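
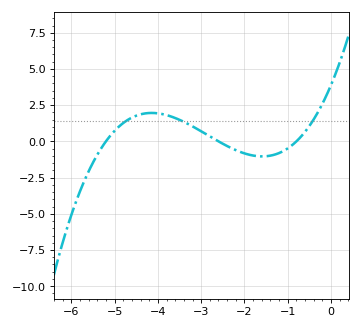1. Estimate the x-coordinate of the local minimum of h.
-1.59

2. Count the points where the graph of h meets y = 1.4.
3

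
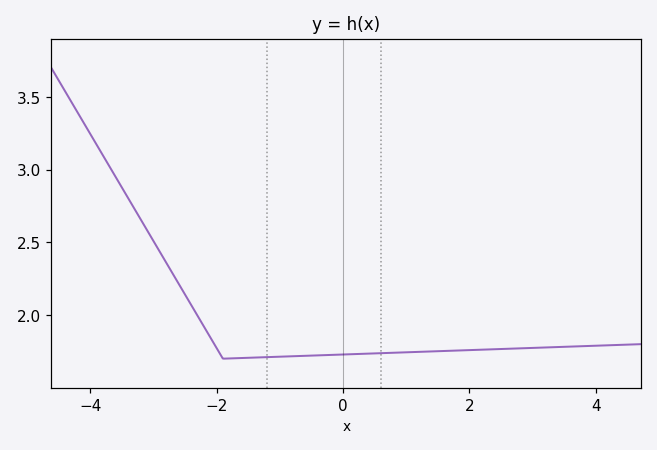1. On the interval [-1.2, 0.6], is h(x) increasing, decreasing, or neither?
increasing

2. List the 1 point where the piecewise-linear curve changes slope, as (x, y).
(-1.9, 1.7)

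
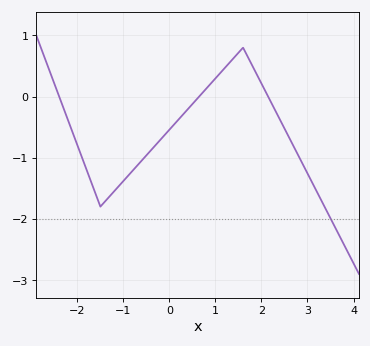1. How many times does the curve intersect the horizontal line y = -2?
1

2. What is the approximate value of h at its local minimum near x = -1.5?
-1.8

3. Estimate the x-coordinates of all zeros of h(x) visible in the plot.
-2.4, 0.646, 2.14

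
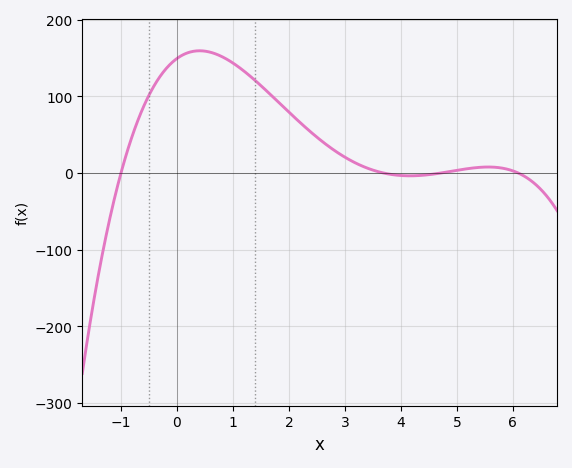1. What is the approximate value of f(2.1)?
70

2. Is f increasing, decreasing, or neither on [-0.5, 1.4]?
neither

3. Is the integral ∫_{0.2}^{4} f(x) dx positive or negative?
positive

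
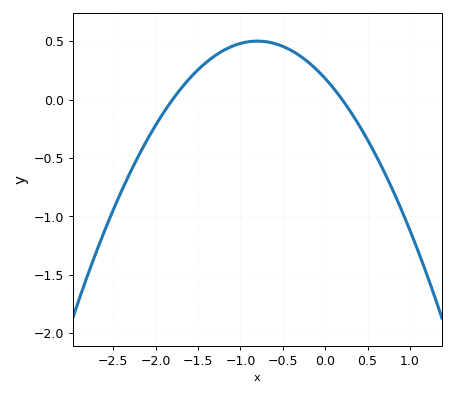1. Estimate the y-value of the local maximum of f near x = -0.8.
0.5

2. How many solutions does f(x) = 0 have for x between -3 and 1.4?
2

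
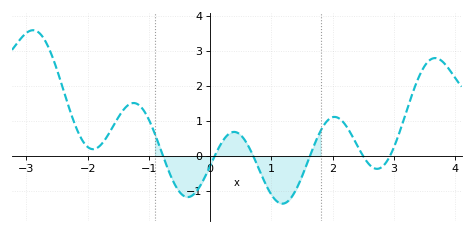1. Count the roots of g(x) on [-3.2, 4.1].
6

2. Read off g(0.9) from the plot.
-0.8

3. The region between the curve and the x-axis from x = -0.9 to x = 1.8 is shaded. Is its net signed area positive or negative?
negative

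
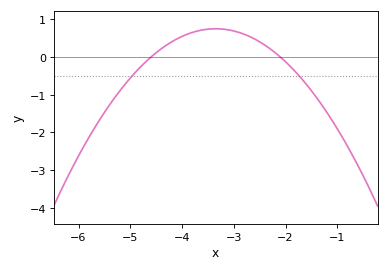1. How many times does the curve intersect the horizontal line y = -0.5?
2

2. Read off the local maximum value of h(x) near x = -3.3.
0.7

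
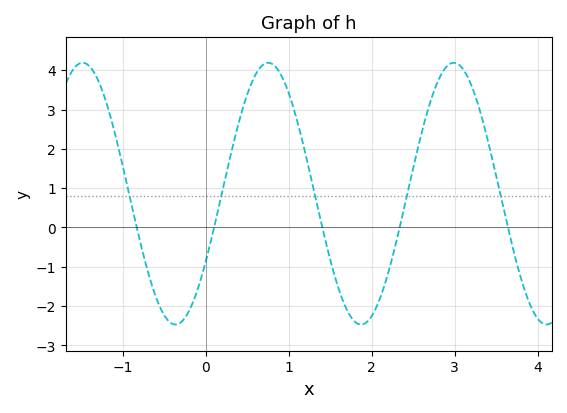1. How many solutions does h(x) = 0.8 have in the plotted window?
5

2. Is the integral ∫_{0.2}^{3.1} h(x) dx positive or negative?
positive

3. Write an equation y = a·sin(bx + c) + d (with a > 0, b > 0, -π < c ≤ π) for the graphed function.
y = 3.33sin(2.81x - 0.542) + 0.86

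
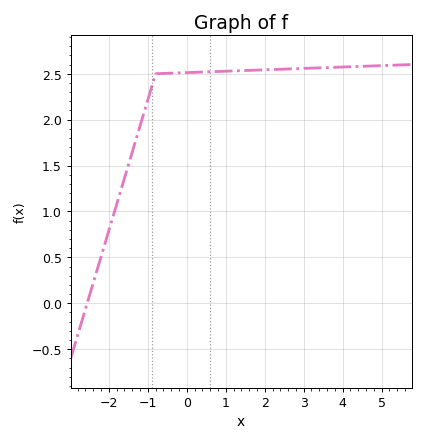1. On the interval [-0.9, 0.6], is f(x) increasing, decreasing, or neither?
increasing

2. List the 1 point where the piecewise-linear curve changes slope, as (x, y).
(-0.8, 2.5)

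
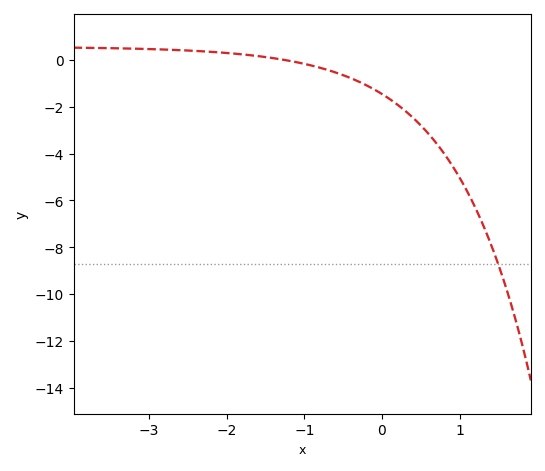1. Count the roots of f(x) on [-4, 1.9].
1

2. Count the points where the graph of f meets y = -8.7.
1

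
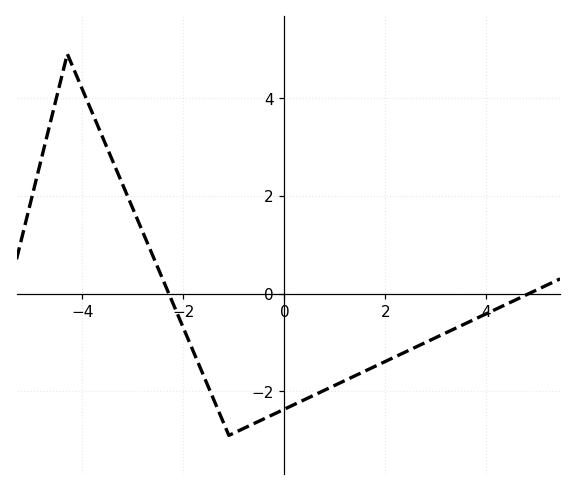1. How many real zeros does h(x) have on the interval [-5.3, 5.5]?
2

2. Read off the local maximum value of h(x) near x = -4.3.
4.8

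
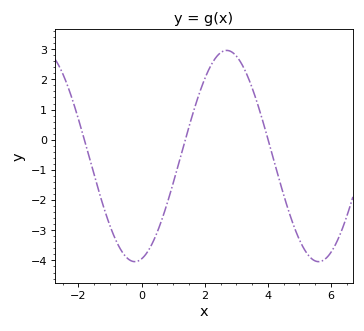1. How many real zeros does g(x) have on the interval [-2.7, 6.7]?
3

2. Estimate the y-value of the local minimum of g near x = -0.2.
-4.04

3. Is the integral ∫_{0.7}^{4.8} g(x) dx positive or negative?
positive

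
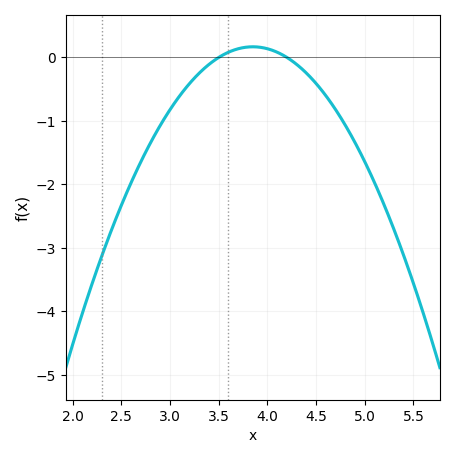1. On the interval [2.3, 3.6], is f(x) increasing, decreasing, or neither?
increasing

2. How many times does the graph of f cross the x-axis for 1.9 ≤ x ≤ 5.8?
2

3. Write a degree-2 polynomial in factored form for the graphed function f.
y = -1.37(x - 3.5)(x - 4.2)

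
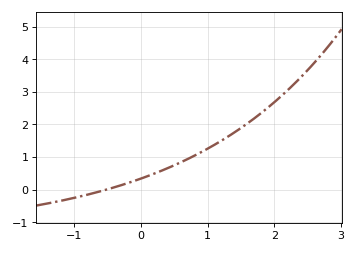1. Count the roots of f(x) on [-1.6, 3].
1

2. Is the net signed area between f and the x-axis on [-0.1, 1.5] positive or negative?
positive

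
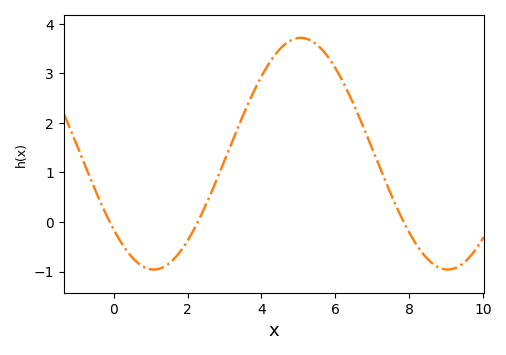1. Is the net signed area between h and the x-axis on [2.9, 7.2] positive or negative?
positive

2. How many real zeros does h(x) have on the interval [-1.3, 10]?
3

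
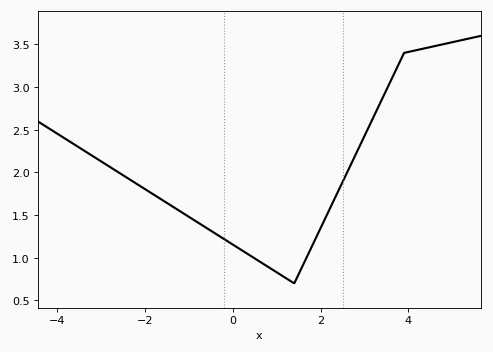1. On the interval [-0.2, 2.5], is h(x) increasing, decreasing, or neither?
neither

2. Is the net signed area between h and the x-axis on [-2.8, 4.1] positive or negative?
positive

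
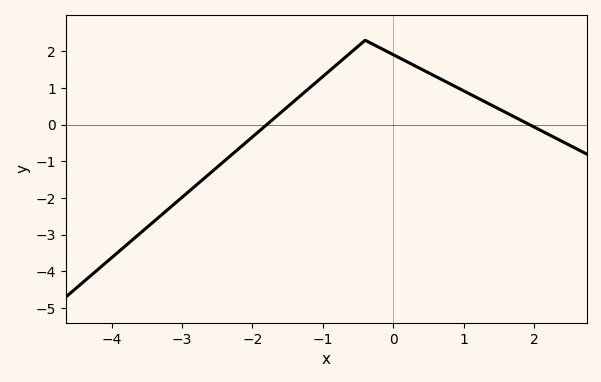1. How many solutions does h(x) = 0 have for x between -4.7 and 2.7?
2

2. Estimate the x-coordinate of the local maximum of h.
-0.398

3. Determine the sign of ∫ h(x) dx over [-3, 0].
positive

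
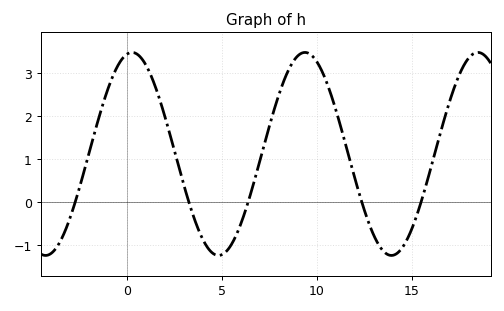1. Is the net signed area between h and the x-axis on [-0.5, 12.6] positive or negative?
positive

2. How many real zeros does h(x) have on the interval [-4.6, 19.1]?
5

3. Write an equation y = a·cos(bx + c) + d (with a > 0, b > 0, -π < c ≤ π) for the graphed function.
y = 2.36cos(0.69x - 0.182) + 1.12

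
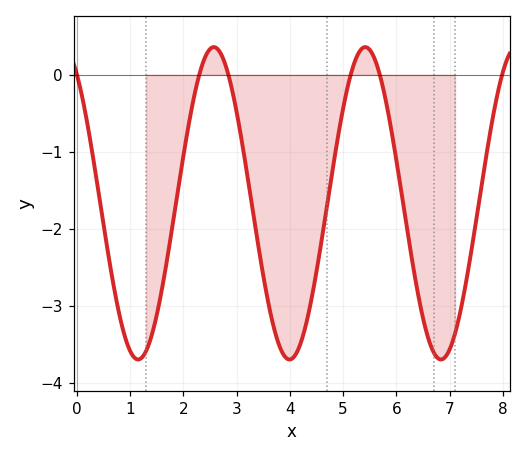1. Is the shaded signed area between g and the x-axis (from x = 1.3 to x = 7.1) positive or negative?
negative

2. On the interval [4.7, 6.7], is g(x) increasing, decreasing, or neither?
neither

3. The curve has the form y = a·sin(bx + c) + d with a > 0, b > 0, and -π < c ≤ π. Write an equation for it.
y = 2.03sin(2.21x + 2.17) - 1.67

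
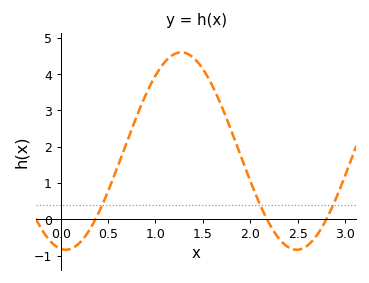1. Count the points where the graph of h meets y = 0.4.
3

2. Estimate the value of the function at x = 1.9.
1.7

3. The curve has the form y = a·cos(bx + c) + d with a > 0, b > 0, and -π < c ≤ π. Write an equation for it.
y = 2.72cos(2.6x + 3) + 1.88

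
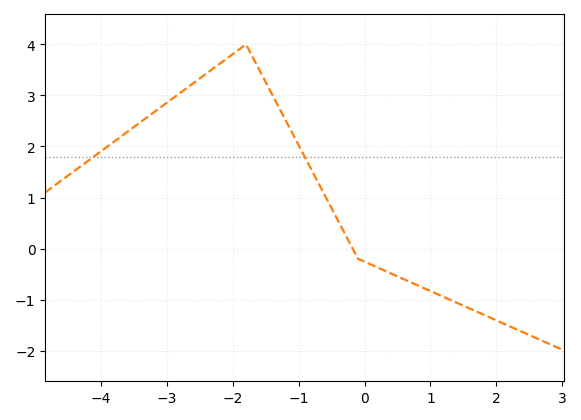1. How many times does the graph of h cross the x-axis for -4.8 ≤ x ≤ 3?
1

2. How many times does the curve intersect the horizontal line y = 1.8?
2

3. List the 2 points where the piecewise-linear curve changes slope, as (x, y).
(-1.8, 4); (-0.1, -0.2)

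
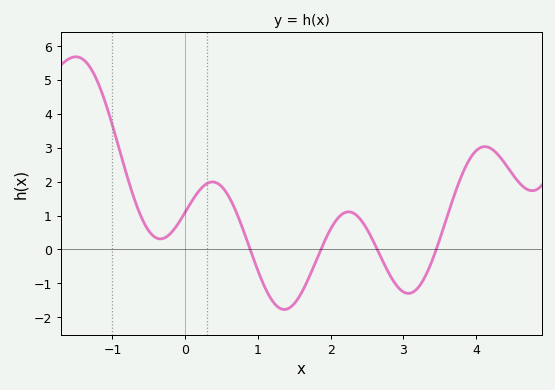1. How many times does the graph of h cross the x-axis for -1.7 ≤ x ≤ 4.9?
4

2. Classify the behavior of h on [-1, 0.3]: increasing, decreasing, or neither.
neither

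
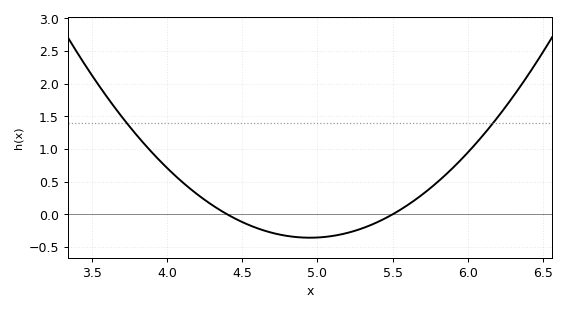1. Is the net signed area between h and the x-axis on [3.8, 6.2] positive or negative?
positive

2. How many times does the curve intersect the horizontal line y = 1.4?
2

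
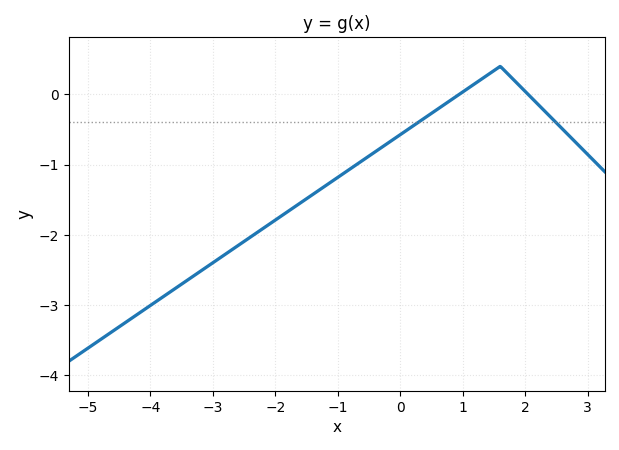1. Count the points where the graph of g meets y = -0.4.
2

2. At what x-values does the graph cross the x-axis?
1, 2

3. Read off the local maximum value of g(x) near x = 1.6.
0.4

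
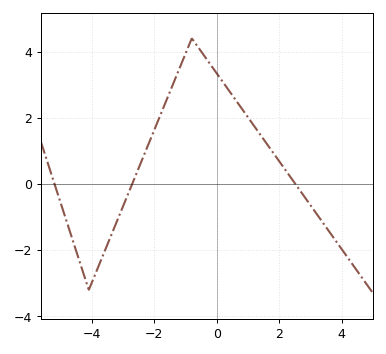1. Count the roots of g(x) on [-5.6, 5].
3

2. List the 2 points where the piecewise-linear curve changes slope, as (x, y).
(-4.1, -3.2); (-0.8, 4.4)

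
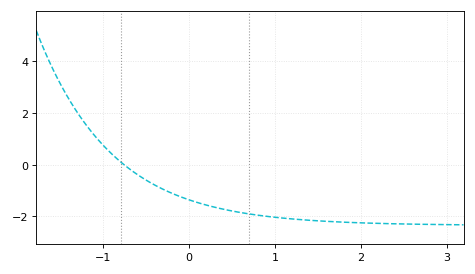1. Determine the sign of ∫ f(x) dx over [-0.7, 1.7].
negative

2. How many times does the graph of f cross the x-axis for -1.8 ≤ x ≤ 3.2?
1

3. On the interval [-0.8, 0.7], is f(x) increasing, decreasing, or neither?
decreasing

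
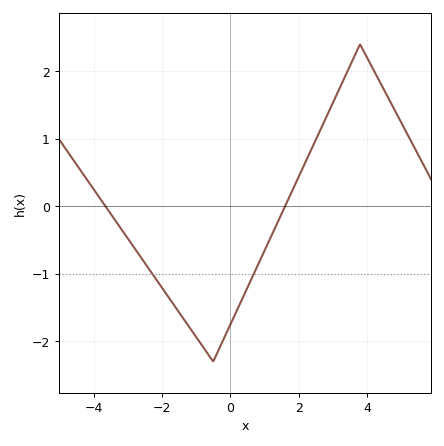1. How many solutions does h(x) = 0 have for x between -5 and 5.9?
2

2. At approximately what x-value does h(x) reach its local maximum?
3.8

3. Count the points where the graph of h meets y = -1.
2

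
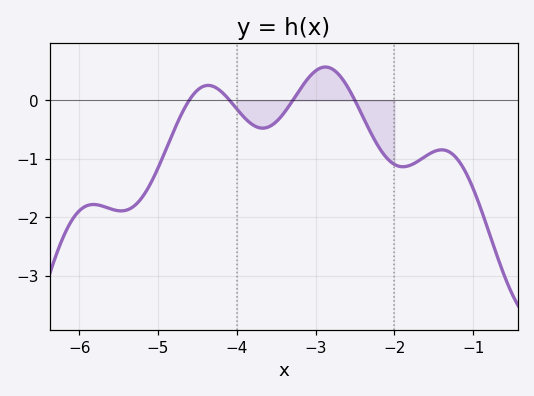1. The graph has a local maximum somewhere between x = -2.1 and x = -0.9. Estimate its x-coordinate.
-1.4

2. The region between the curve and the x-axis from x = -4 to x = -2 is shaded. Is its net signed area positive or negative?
negative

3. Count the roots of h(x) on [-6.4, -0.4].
4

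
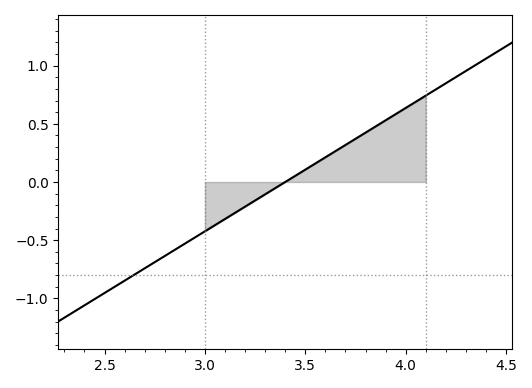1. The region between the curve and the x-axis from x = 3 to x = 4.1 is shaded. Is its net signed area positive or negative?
positive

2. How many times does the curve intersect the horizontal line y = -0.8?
1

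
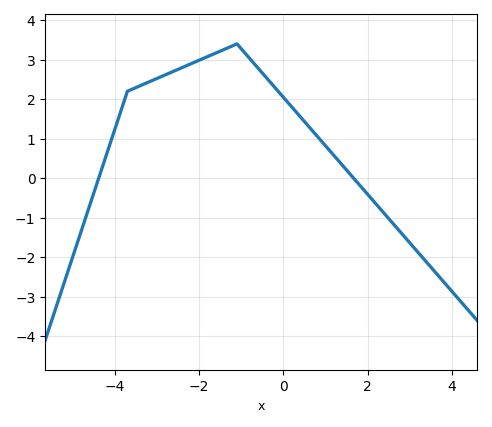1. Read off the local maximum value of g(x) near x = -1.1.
3.4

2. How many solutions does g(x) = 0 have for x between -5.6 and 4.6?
2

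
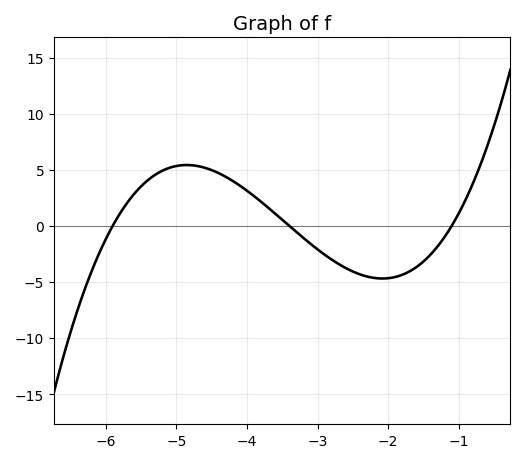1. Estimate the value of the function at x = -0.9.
2.38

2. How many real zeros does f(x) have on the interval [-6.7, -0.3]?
3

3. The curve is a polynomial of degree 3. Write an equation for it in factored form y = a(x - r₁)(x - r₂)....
y = 0.95(x + 5.9)(x + 3.4)(x + 1.1)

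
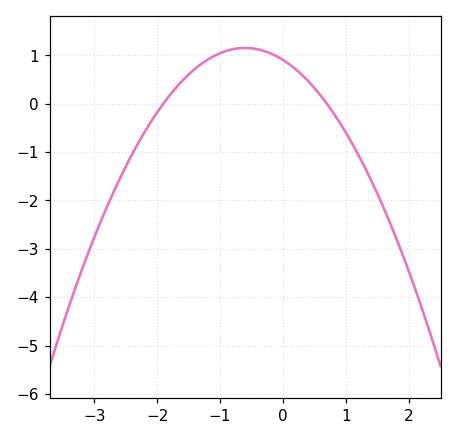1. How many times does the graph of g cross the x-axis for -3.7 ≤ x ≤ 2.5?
2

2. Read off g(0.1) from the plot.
0.8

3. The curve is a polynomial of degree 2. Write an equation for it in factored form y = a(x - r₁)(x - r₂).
y = -0.68(x + 1.9)(x - 0.7)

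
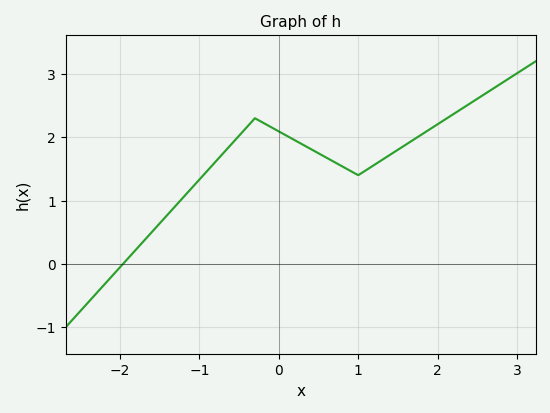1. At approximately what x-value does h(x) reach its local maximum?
-0.3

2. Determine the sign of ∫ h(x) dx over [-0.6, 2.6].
positive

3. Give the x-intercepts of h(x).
-2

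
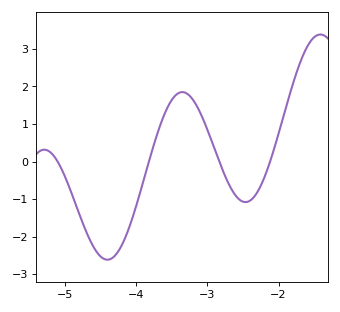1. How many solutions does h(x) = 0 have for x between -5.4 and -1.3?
4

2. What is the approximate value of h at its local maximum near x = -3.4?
1.85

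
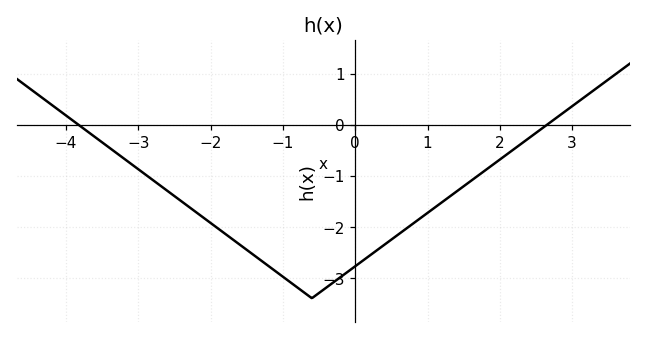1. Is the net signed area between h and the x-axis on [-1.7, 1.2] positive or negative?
negative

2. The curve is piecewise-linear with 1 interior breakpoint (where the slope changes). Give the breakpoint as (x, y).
(-0.6, -3.4)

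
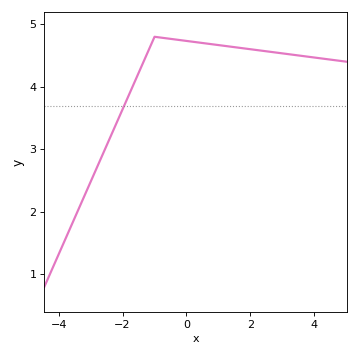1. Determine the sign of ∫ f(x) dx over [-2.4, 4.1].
positive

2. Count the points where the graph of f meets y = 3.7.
1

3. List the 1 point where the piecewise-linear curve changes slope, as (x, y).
(-1, 4.8)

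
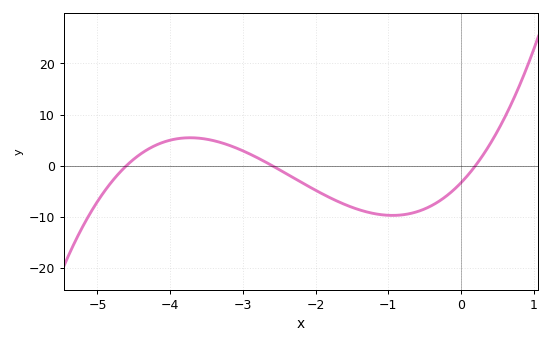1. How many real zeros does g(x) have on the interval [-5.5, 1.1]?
3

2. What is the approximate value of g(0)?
-3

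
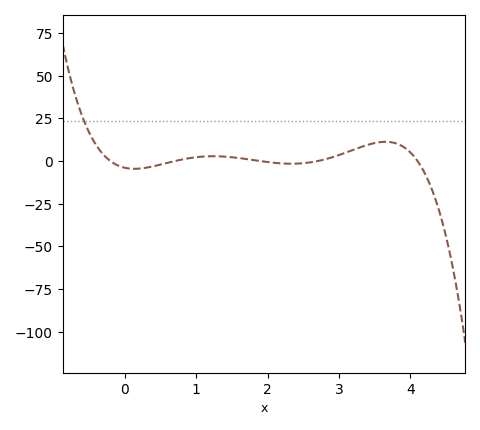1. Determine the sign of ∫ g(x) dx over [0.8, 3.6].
positive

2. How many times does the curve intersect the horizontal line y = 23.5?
1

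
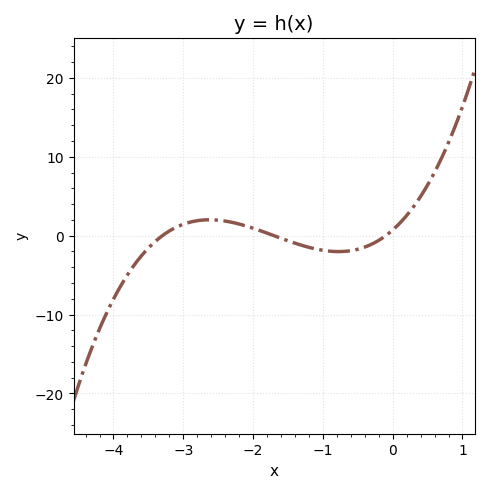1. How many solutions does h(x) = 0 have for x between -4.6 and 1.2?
3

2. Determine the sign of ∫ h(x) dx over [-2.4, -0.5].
negative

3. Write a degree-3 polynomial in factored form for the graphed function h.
y = 1.28(x + 3.3)(x + 1.7)(x + 0.1)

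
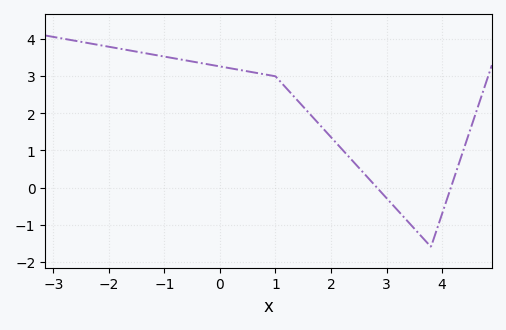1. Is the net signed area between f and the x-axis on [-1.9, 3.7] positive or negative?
positive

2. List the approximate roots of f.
2.83, 4.16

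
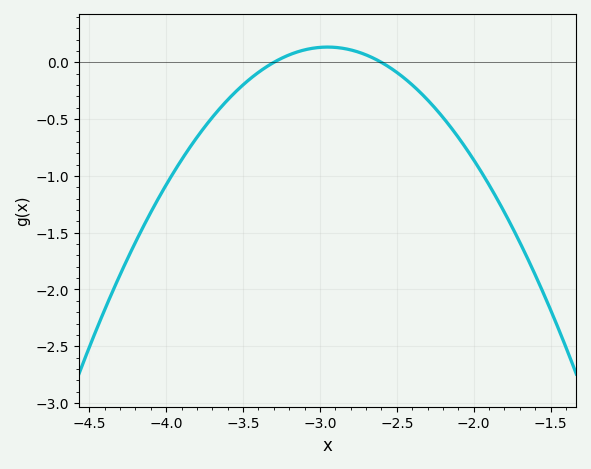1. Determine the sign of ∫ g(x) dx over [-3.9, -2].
negative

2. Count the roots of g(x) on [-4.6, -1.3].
2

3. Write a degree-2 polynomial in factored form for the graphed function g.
y = -1.1(x + 3.3)(x + 2.6)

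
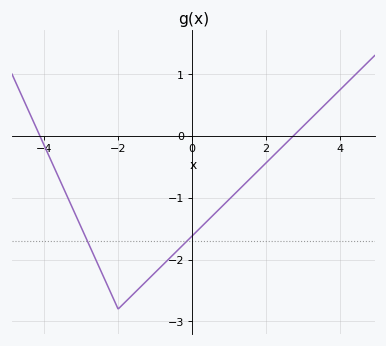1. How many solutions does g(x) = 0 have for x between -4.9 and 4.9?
2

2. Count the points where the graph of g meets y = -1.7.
2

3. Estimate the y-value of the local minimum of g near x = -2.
-2.8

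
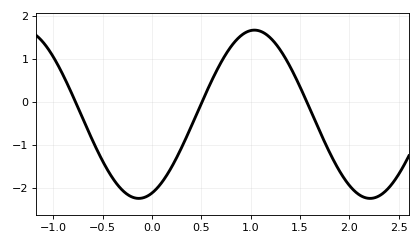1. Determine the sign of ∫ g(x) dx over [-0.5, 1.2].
negative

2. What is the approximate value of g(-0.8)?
0.1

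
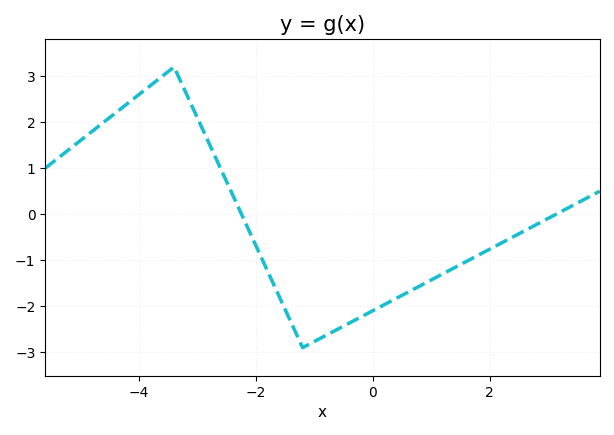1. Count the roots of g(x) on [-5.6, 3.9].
2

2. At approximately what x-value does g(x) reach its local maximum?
-3.4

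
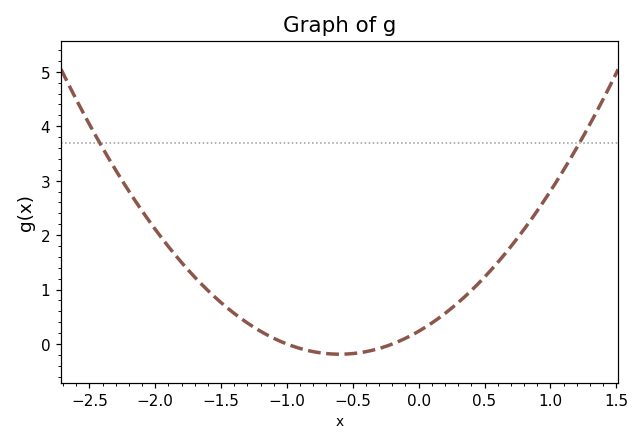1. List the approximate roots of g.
-1, -0.2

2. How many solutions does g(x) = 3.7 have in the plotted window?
2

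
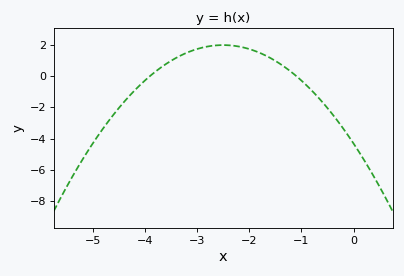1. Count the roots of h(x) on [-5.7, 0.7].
2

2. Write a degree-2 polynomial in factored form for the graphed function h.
y = -1.01(x + 3.9)(x + 1.1)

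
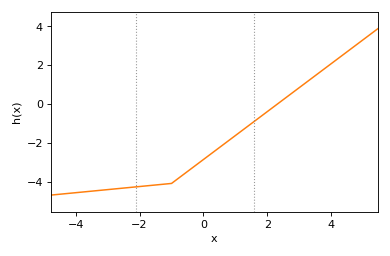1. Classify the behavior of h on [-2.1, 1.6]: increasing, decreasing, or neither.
increasing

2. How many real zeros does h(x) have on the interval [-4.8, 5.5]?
1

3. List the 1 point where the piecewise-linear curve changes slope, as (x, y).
(-1, -4.1)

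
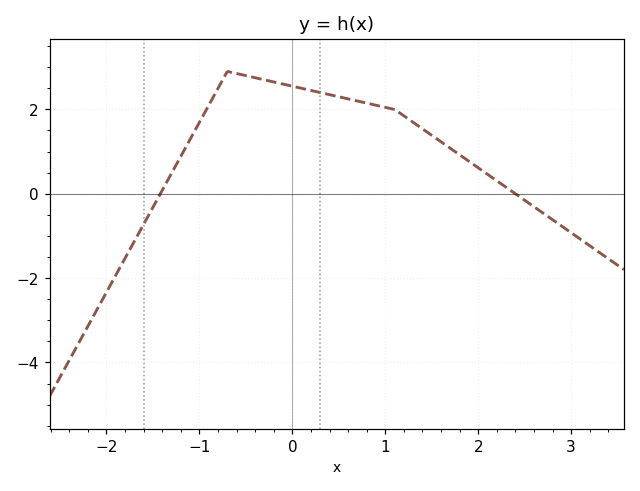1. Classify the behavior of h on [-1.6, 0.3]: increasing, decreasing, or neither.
neither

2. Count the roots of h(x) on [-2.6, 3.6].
2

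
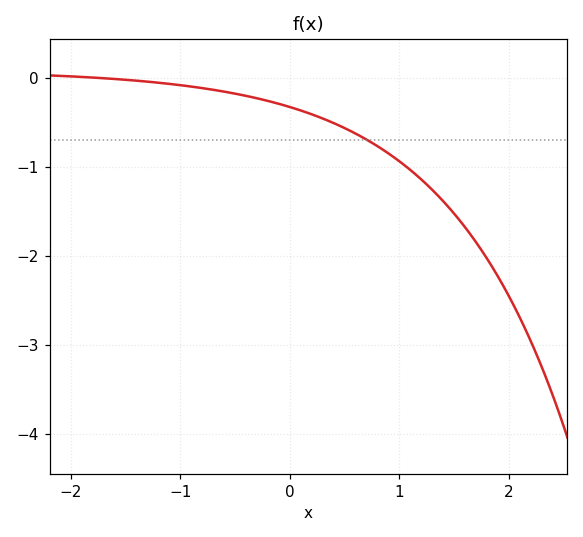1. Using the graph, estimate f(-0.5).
-0.2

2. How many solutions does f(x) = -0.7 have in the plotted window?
1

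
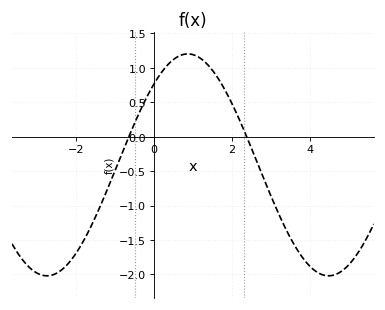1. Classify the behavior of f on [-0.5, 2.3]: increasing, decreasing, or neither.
neither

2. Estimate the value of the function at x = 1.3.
1.09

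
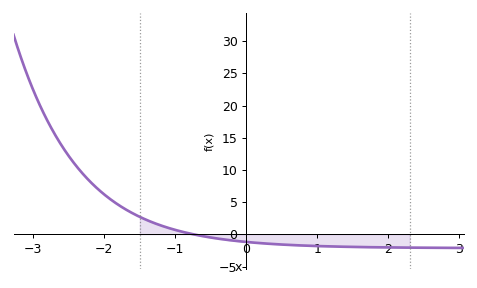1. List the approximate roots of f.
-0.747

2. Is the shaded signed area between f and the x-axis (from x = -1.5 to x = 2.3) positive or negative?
negative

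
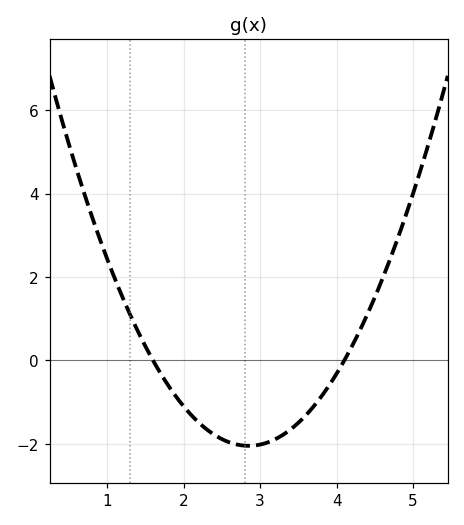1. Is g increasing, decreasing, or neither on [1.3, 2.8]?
decreasing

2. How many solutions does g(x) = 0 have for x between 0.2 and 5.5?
2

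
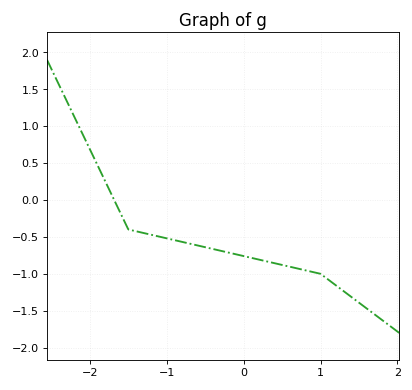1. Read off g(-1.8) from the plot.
0.25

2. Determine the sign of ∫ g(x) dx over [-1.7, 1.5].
negative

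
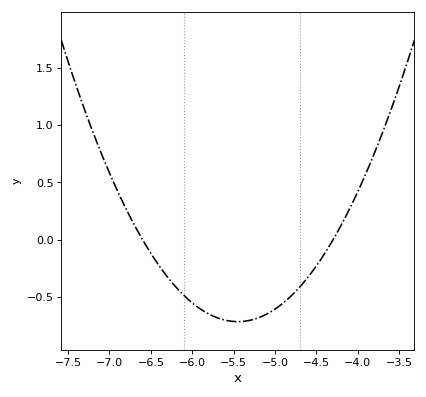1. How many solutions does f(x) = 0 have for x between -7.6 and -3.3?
2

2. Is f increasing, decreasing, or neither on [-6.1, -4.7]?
neither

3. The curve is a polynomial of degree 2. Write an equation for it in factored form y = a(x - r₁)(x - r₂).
y = 0.54(x + 6.6)(x + 4.3)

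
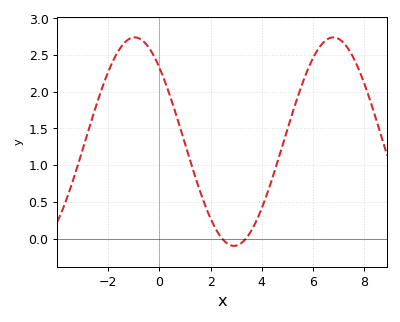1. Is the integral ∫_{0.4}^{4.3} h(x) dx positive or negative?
positive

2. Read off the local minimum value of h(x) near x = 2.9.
-0.1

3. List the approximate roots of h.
2.4, 3.4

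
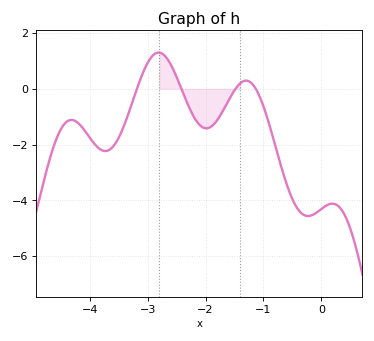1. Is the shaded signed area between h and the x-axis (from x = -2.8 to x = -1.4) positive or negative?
negative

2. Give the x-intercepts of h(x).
-3.19, -2.42, -1.48, -1.13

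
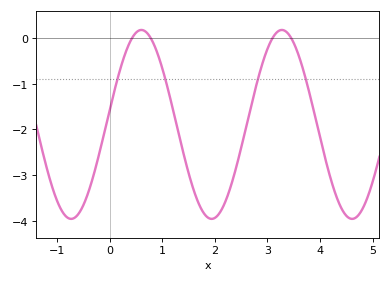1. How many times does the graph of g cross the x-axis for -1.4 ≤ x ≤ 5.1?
4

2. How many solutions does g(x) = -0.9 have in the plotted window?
4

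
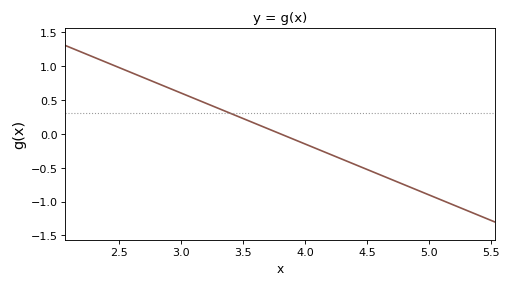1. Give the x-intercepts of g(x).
3.8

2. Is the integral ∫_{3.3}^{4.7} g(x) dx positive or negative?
negative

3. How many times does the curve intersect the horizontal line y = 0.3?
1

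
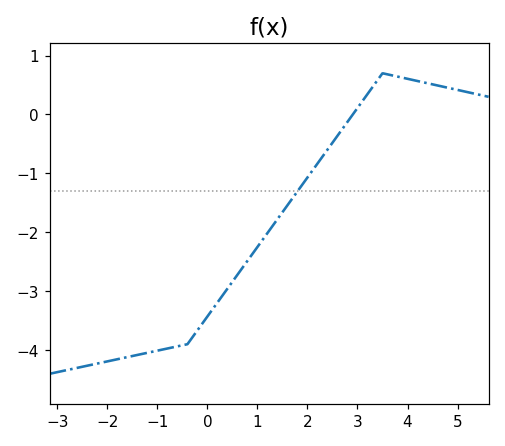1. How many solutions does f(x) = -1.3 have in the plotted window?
1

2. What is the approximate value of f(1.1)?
-2.1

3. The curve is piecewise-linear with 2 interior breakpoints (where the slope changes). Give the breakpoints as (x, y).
(-0.4, -3.9); (3.5, 0.7)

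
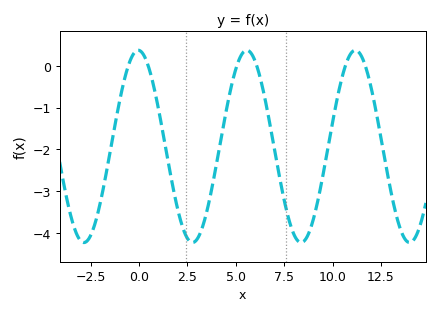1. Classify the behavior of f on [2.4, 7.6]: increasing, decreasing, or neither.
neither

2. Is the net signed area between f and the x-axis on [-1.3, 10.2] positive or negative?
negative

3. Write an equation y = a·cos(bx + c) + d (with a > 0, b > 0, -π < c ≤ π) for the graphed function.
y = 2.3cos(1.1x + 0.05) - 1.93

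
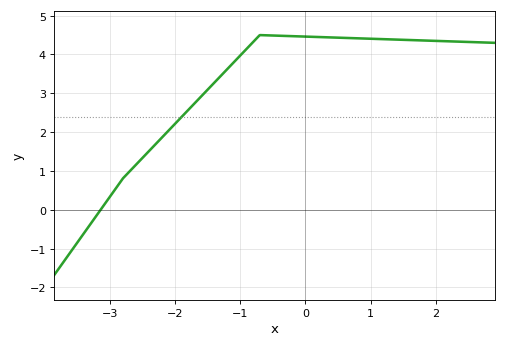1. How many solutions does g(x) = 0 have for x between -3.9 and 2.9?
1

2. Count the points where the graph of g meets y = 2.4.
1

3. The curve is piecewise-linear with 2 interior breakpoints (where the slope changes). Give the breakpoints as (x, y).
(-2.8, 0.8); (-0.7, 4.5)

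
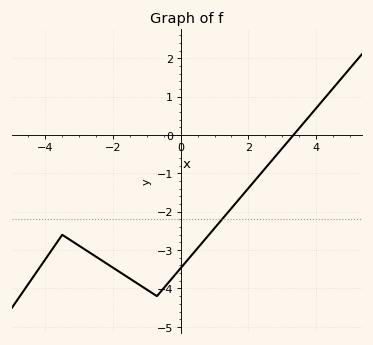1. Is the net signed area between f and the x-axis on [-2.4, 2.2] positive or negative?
negative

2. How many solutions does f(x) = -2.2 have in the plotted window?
1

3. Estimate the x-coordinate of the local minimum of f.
-0.699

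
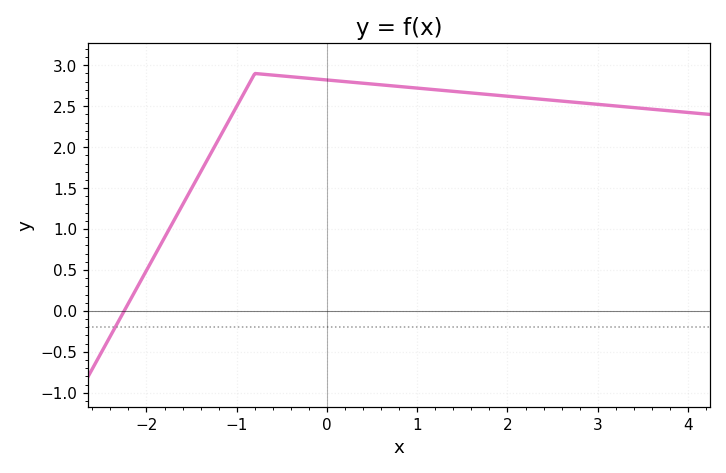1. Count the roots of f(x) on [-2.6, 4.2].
1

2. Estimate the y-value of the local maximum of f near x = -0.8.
2.9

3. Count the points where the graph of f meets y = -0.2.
1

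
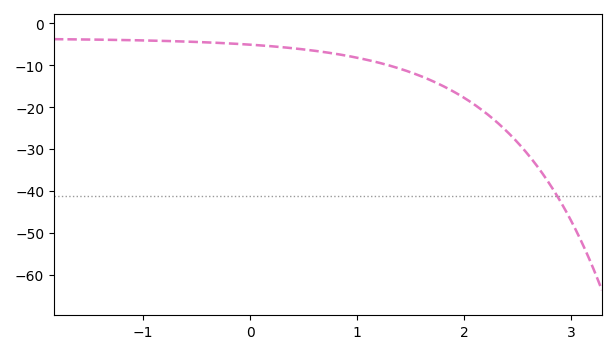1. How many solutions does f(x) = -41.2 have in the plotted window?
1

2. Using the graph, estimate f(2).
-17.7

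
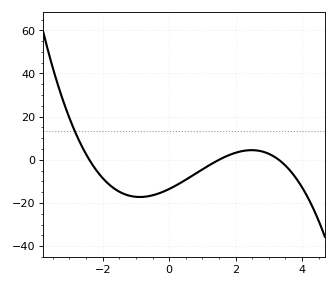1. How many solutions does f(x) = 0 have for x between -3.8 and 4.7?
3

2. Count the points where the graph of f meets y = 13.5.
1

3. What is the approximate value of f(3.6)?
-4.31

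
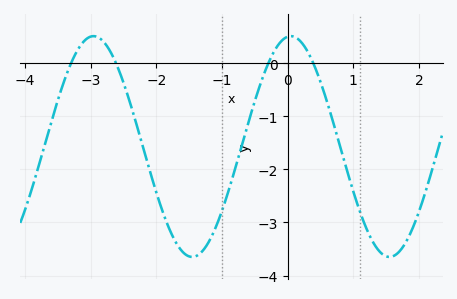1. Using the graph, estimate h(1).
-2.42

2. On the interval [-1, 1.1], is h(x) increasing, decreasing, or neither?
neither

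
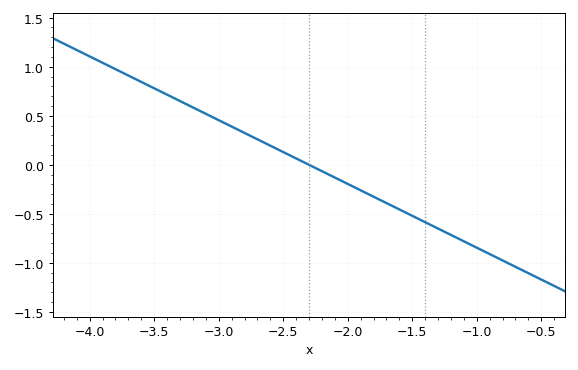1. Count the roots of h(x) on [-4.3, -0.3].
1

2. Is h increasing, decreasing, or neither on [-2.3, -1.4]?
decreasing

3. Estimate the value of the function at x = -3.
0.455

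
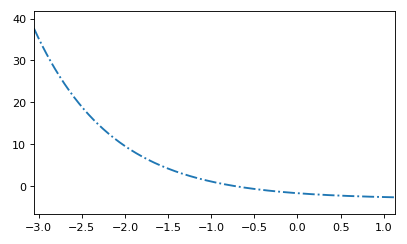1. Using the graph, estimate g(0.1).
-2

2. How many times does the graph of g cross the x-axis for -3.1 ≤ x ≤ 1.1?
1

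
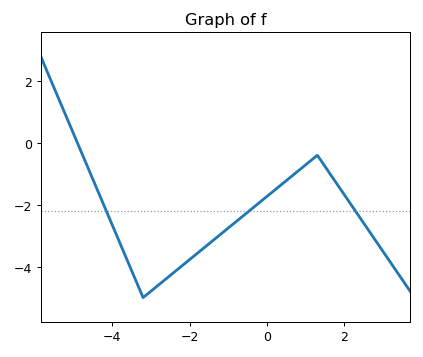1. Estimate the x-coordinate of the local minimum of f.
-3.2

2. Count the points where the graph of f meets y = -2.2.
3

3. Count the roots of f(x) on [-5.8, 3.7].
1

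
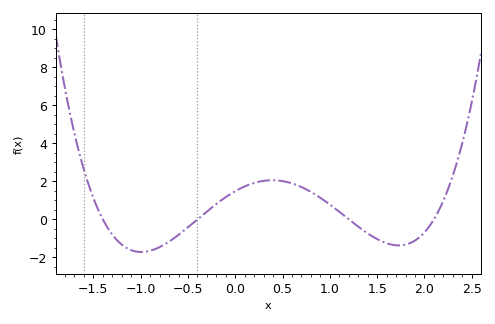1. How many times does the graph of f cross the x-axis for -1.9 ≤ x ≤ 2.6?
4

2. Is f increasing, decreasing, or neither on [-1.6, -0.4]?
neither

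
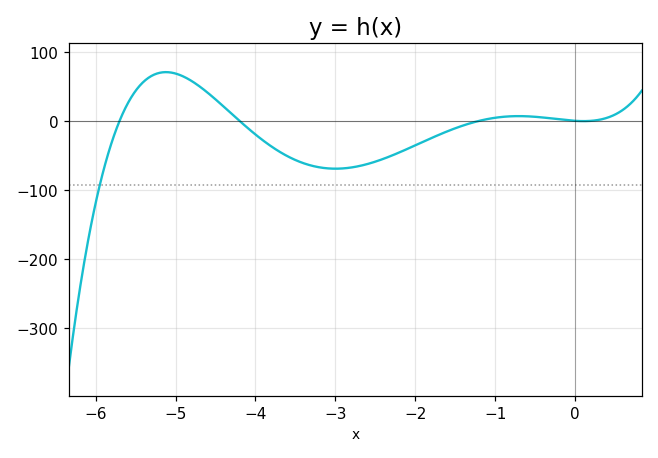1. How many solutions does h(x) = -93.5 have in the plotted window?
1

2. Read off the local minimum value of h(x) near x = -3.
-70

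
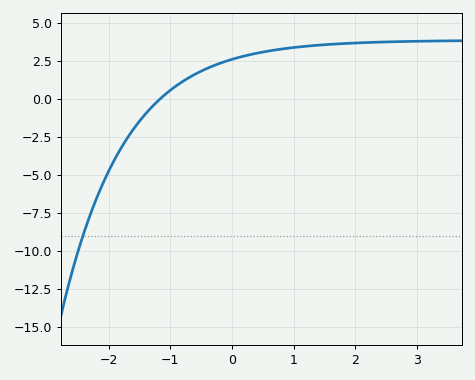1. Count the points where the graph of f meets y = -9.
1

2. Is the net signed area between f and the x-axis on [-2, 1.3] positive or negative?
positive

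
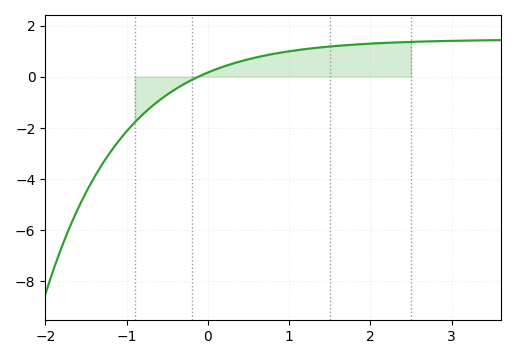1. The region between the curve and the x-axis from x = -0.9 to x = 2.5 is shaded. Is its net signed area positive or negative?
positive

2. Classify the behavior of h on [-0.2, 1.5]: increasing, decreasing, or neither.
increasing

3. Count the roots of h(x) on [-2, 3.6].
1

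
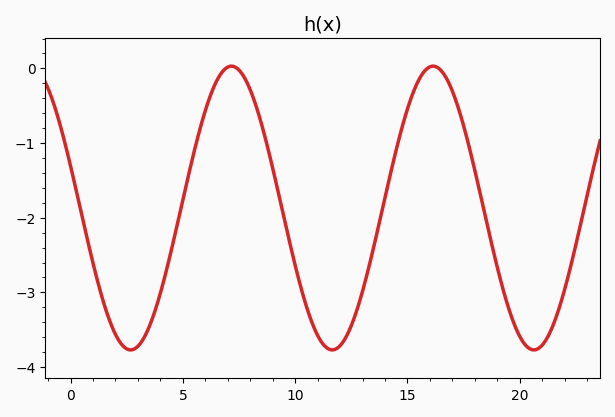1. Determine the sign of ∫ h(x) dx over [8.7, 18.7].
negative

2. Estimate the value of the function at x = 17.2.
-0.472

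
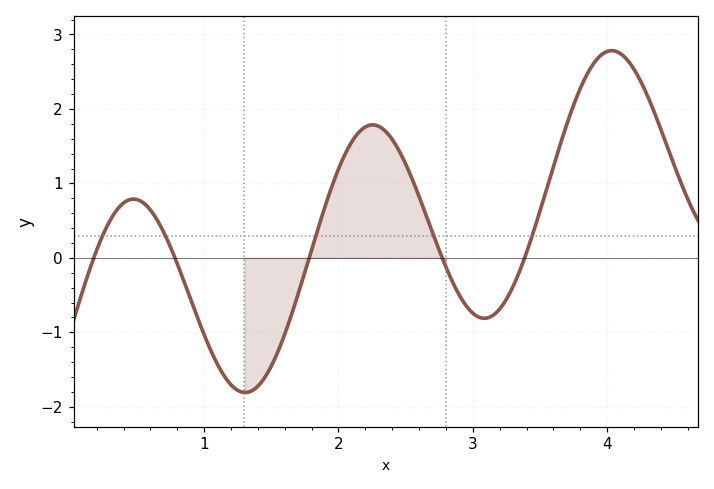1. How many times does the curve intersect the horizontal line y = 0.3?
5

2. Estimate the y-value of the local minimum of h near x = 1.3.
-1.8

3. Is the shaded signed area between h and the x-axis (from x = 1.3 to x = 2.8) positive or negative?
positive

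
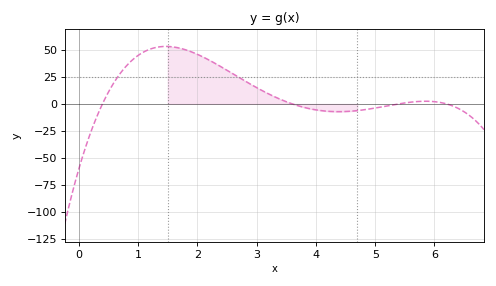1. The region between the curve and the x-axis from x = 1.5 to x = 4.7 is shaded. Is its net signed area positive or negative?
positive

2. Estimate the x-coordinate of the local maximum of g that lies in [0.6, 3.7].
1.47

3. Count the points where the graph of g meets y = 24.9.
2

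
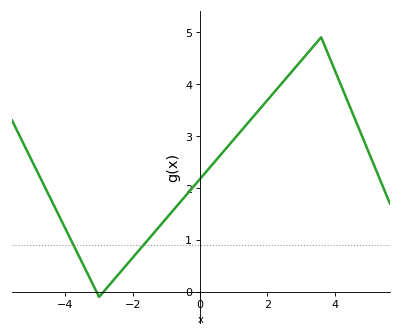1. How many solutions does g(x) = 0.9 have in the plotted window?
2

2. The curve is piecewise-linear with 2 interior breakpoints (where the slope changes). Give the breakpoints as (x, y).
(-3, -0.1); (3.6, 4.9)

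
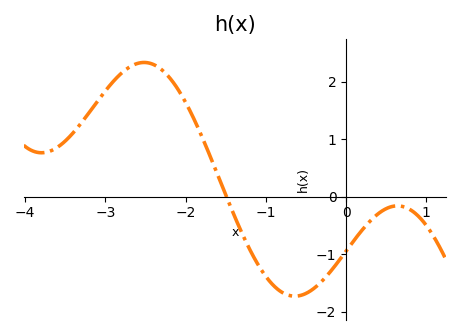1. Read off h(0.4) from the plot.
-0.3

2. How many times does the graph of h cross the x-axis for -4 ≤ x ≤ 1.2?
1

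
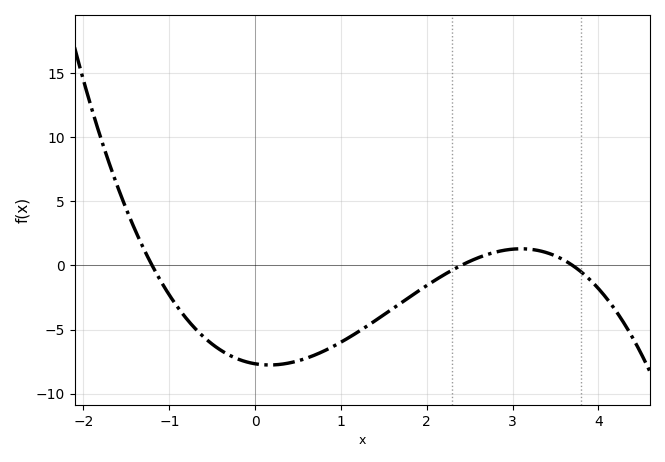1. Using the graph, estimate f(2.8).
1.04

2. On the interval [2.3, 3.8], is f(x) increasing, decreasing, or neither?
neither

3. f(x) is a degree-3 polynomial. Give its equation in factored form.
y = -0.72(x + 1.2)(x - 2.4)(x - 3.7)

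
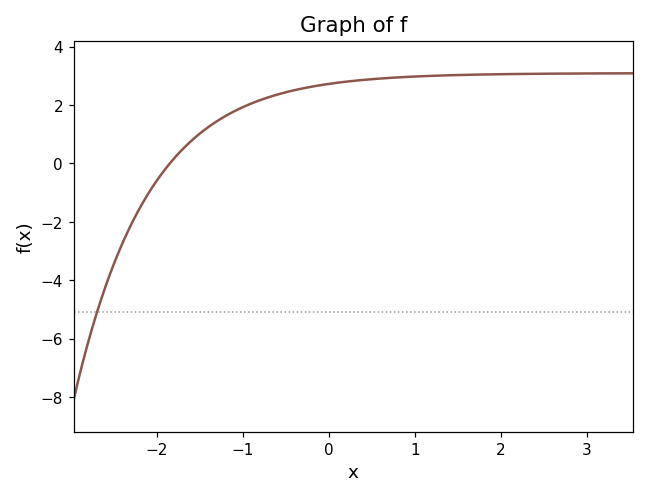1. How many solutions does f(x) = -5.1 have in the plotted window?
1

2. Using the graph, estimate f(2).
3.05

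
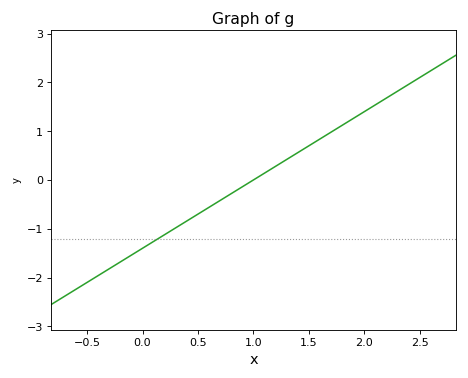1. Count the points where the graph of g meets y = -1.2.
1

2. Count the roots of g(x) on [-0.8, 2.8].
1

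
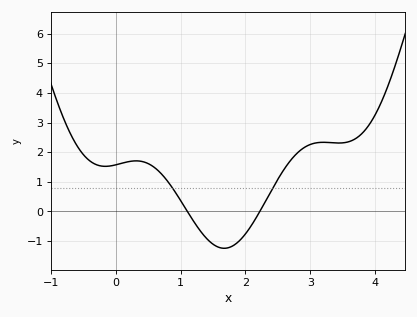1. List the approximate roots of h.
1.1, 2.22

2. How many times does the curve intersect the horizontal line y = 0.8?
2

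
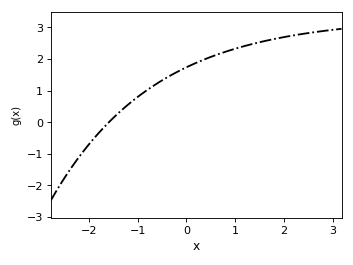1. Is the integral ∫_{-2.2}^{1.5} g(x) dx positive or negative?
positive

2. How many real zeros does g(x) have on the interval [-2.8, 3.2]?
1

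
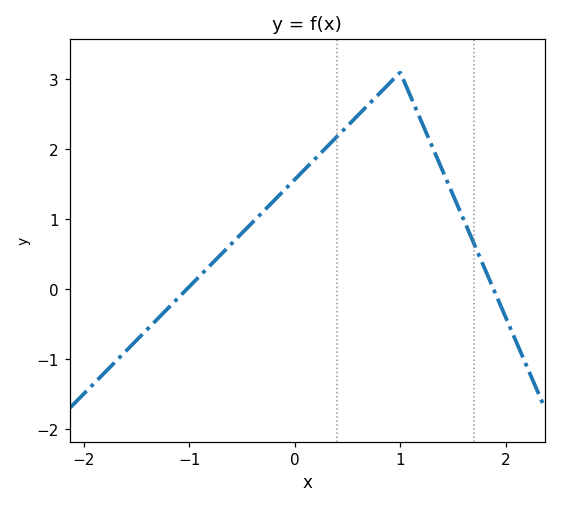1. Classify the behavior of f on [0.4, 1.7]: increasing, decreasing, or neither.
neither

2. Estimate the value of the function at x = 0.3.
2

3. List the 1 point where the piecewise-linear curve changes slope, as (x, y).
(1, 3.1)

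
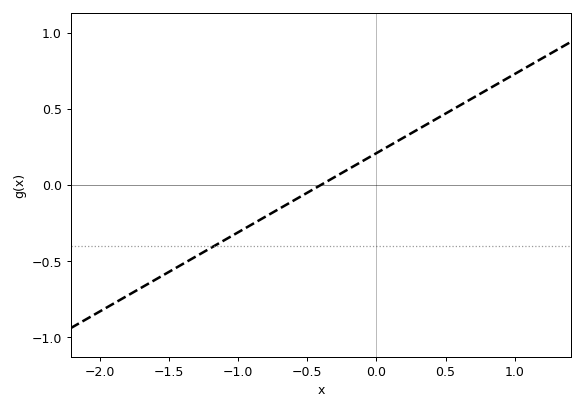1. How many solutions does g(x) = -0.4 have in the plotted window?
1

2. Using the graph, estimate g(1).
0.728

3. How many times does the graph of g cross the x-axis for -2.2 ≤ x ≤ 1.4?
1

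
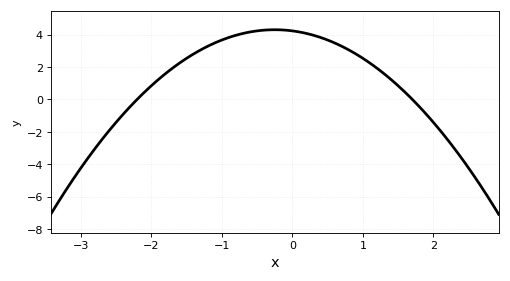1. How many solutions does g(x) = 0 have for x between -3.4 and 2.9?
2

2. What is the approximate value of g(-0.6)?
4.16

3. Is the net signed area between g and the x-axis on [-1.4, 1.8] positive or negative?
positive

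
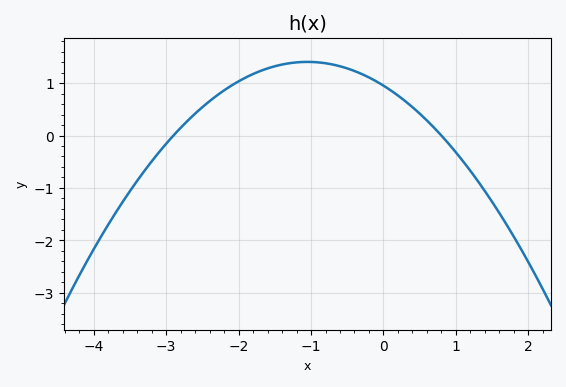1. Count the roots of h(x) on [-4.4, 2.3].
2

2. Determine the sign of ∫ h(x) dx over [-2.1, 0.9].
positive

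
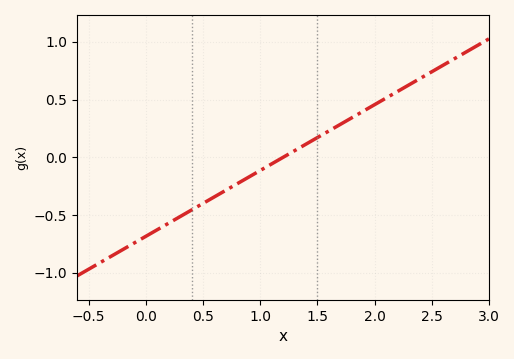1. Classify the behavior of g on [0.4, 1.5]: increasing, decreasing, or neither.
increasing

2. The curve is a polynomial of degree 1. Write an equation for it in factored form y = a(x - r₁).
y = 0.57(x - 1.2)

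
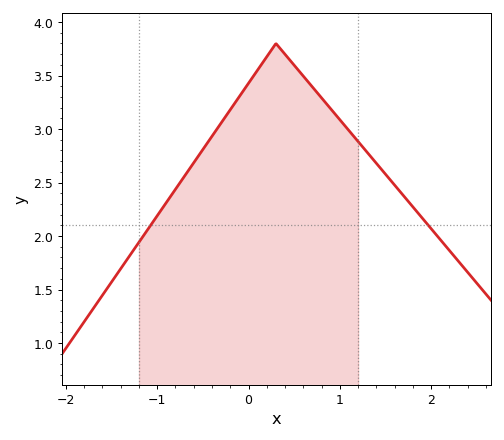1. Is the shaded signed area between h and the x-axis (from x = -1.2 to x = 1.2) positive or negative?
positive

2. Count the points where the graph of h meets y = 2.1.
2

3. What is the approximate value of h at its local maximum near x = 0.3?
3.8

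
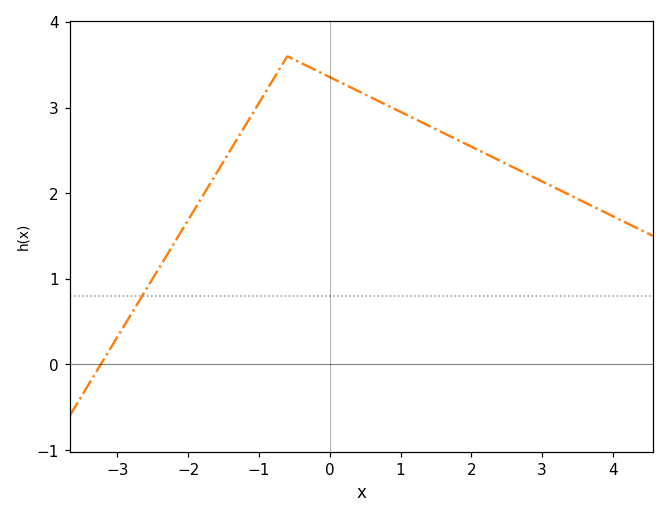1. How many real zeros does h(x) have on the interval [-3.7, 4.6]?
1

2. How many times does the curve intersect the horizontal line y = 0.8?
1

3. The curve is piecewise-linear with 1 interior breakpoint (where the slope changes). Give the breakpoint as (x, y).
(-0.6, 3.6)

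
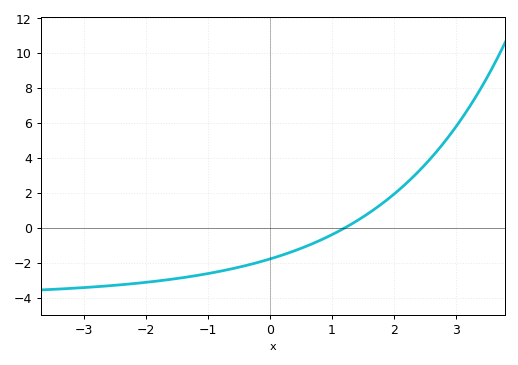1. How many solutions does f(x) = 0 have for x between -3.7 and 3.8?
1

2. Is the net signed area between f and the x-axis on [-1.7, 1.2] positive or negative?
negative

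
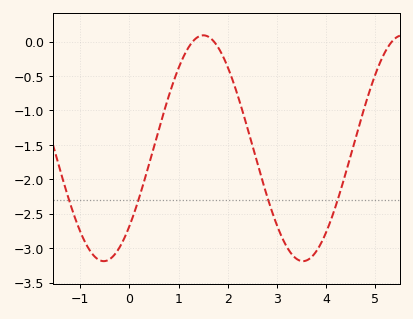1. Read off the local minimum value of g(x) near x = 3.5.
-3.2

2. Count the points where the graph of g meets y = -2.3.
4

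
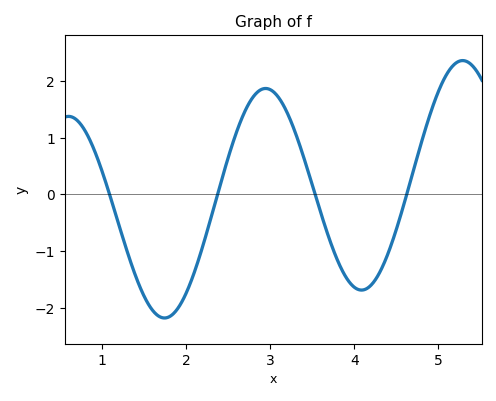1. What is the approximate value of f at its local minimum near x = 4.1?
-1.7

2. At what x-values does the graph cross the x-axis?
1.1, 2.4, 3.5, 4.6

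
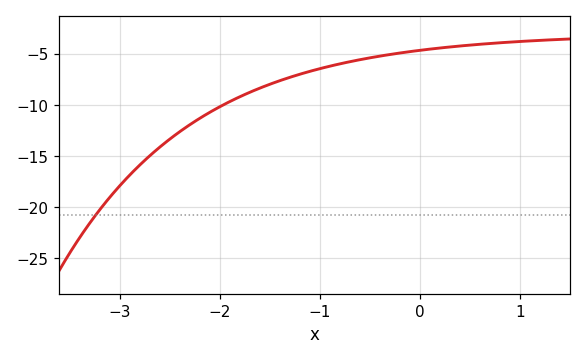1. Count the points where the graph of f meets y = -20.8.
1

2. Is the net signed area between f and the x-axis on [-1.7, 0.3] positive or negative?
negative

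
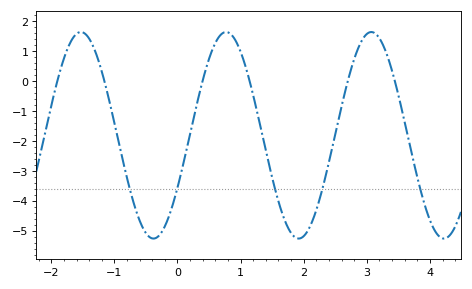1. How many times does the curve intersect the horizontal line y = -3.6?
5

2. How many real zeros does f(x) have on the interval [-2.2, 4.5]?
6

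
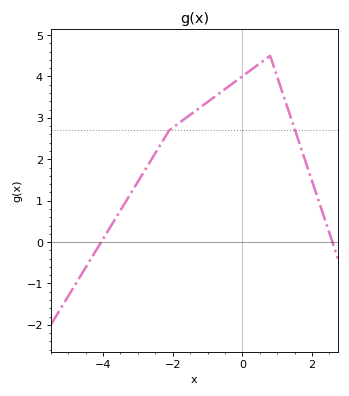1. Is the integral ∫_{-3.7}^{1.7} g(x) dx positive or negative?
positive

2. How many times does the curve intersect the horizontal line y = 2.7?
2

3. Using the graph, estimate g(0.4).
4.25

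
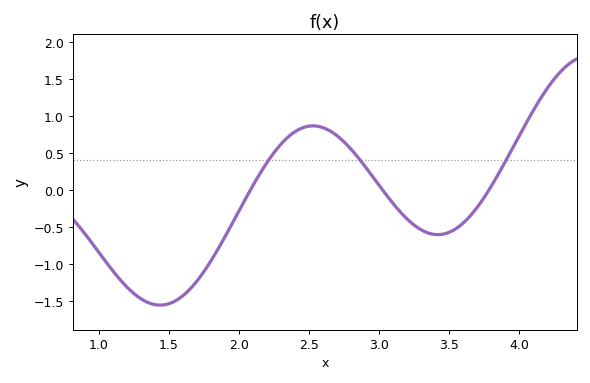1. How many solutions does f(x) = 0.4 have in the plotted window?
3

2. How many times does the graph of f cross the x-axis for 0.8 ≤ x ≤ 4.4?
3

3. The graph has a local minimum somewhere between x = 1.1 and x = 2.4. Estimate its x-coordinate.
1.44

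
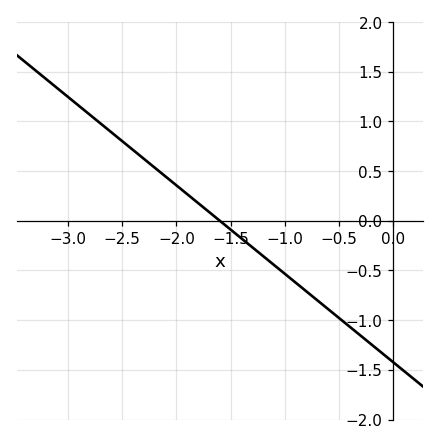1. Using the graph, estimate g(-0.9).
-0.623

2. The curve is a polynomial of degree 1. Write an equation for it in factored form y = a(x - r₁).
y = -0.89(x + 1.6)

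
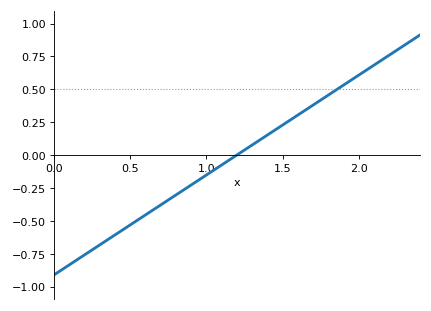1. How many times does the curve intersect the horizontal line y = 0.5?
1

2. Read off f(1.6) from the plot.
0.3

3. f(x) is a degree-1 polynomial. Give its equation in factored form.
y = 0.76(x - 1.2)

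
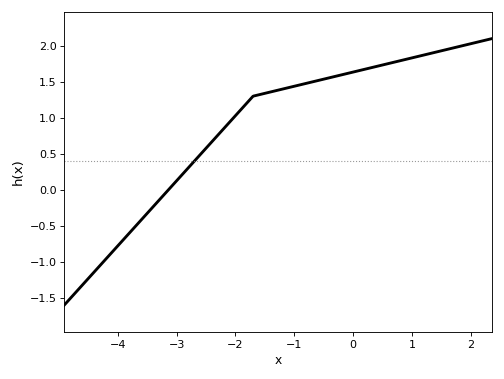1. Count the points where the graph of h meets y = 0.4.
1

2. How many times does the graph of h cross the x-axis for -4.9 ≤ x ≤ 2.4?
1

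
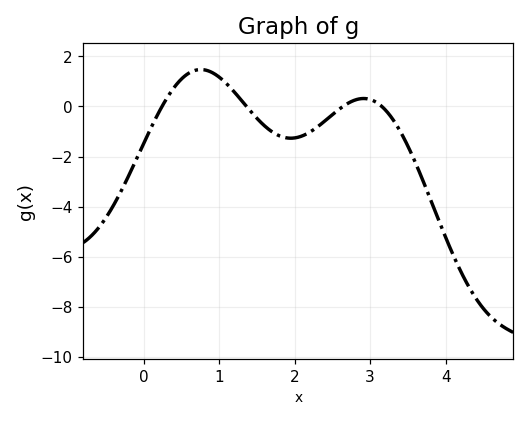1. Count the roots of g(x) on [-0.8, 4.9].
4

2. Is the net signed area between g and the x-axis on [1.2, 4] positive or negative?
negative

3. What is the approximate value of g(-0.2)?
-2.77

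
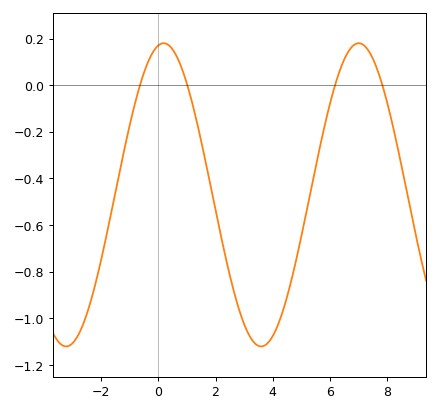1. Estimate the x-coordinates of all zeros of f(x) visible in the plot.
-0.6, 1, 6.2, 7.8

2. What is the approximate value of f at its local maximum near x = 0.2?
0.18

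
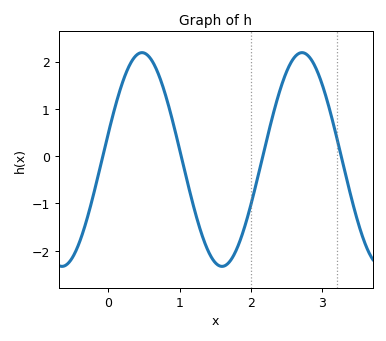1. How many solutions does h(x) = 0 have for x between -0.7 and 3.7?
4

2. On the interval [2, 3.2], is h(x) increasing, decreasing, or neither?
neither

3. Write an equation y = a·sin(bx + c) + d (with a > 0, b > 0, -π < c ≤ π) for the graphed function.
y = 2.26sin(2.8x + 0.25) - 0.07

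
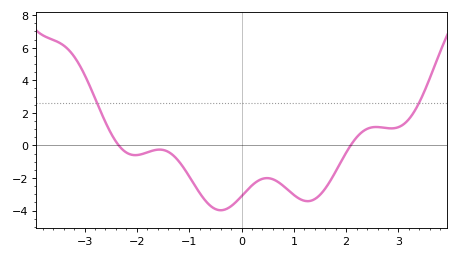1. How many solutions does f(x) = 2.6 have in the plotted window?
2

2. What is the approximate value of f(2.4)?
1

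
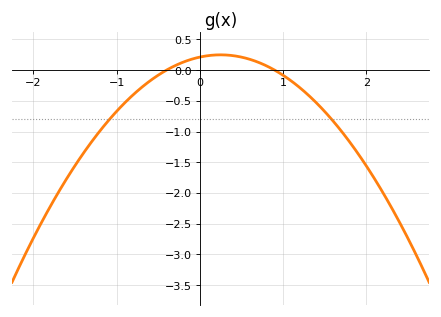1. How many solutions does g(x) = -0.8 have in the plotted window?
2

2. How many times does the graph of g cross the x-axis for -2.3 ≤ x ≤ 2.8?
2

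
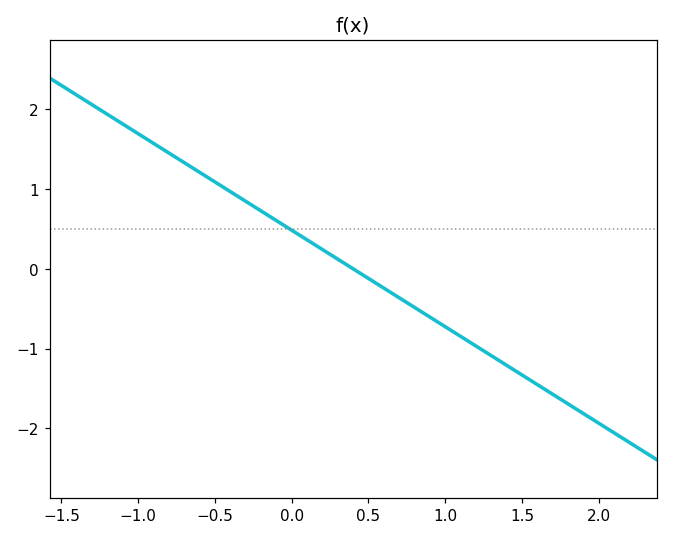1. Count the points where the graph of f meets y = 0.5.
1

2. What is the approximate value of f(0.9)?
-0.6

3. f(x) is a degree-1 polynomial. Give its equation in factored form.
y = -1.21(x - 0.4)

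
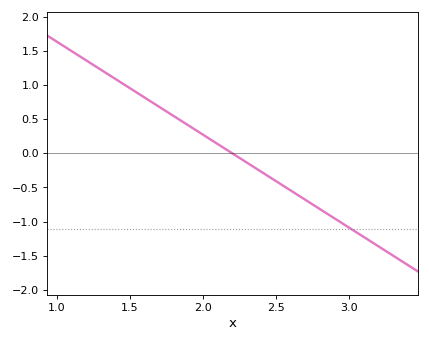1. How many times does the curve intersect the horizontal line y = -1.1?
1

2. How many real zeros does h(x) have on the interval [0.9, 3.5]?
1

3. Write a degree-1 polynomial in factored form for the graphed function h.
y = -1.36(x - 2.2)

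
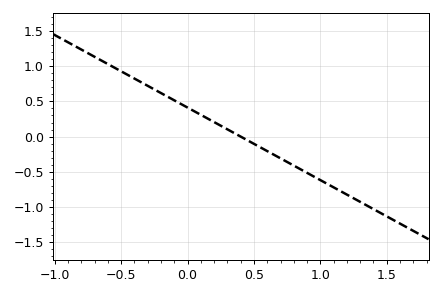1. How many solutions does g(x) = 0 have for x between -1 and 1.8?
1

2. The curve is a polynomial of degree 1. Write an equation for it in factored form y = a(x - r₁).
y = -1.03(x - 0.4)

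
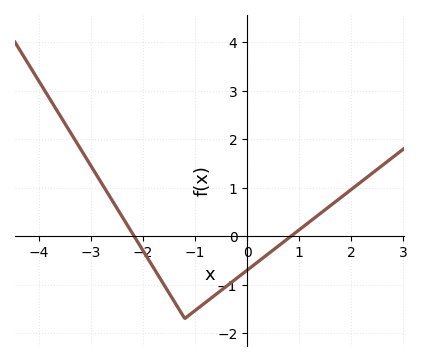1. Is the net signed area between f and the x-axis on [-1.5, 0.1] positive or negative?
negative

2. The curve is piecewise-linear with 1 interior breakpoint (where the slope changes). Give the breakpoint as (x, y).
(-1.2, -1.7)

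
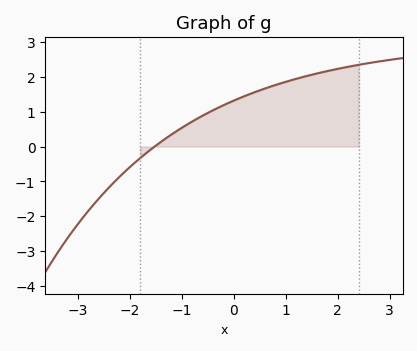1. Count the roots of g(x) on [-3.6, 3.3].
1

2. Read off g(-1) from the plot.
0.5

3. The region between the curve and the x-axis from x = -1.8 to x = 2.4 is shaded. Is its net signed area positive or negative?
positive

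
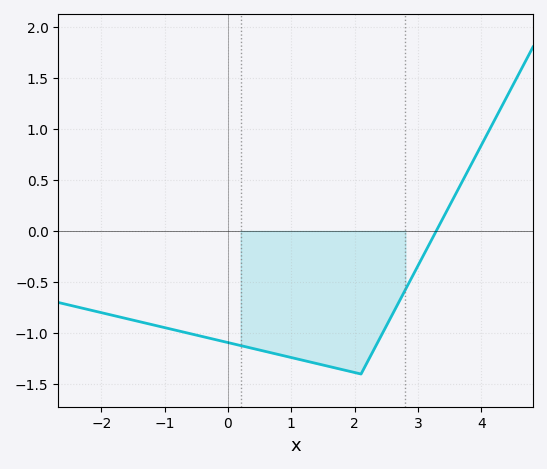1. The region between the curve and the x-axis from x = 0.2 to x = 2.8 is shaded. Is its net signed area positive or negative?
negative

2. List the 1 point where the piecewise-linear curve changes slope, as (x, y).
(2.1, -1.4)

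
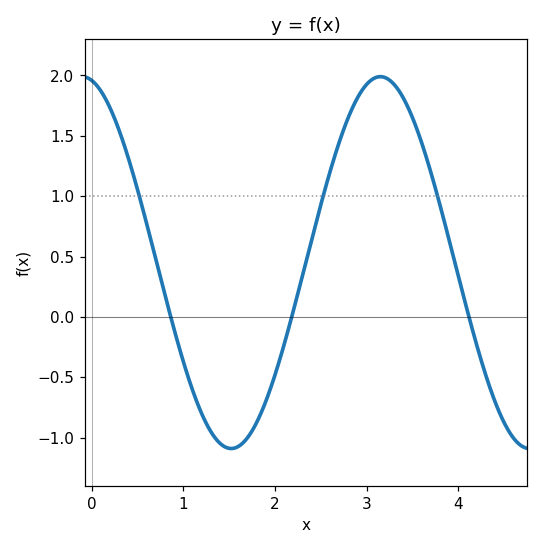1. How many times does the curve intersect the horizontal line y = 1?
3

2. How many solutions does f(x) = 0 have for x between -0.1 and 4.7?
3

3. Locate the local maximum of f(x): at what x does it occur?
3.2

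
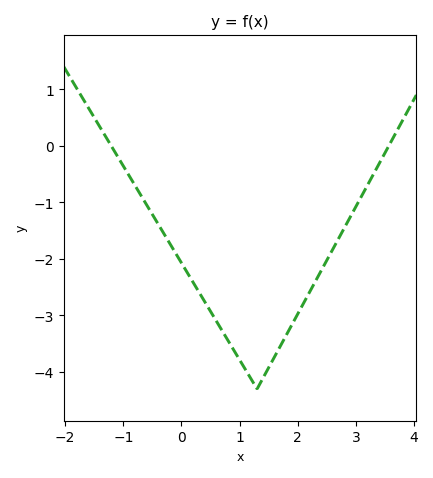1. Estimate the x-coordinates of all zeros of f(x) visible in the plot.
-1.21, 3.56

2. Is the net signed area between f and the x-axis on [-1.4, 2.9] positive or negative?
negative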